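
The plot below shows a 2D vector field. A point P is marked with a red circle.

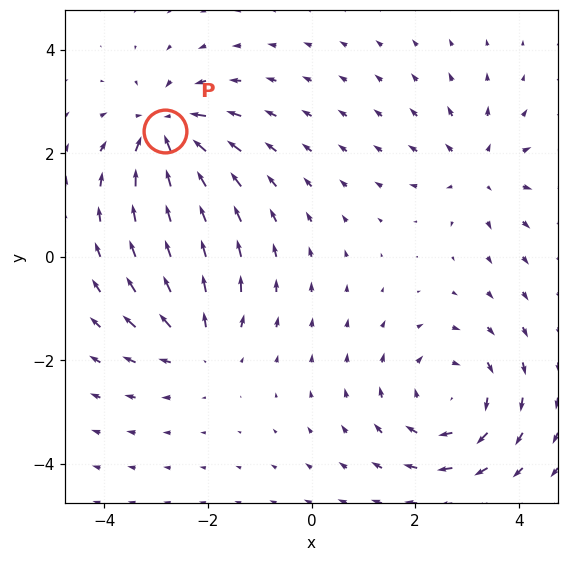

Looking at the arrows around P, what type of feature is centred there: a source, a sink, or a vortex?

sink

At P (-2.8, 2.4) the arrows converge inward. Divergence about -5, curl ≈0 — negative divergence with near-zero curl is a sink.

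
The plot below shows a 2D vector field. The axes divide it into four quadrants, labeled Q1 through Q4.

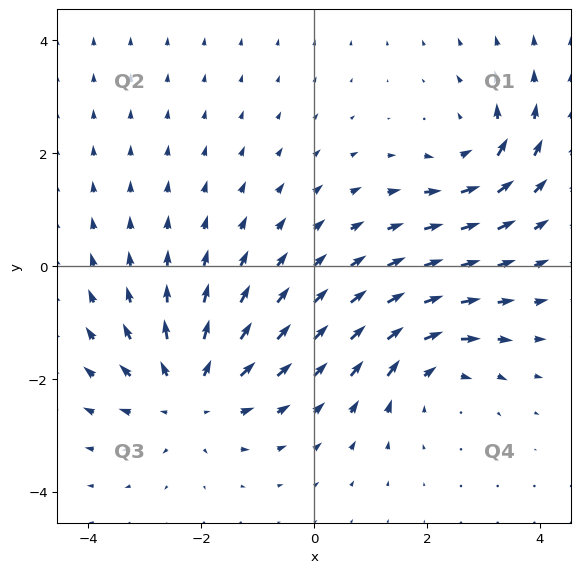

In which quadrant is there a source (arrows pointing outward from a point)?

The source sits at approximately (-2.2, -2.3), which lies in quadrant Q3. The divergence there is about +4, positive as expected for a source.

Q3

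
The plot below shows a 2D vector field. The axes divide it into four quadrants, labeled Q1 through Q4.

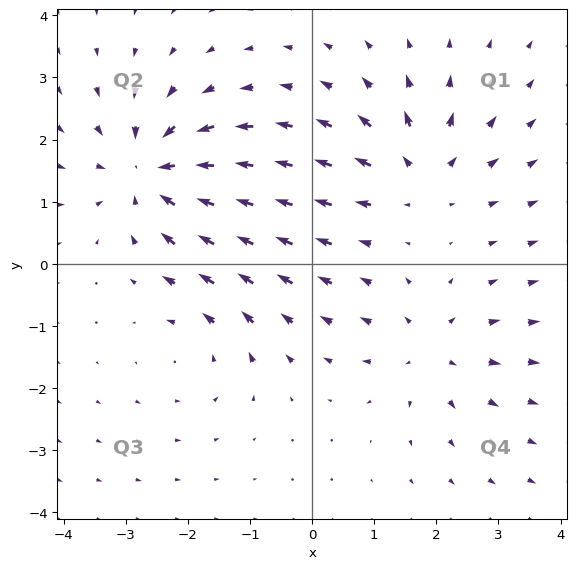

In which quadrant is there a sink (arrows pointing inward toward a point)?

Q2

The sink sits at approximately (-2.6, 1.5), which lies in quadrant Q2. The divergence there is about -5, negative as expected for a sink.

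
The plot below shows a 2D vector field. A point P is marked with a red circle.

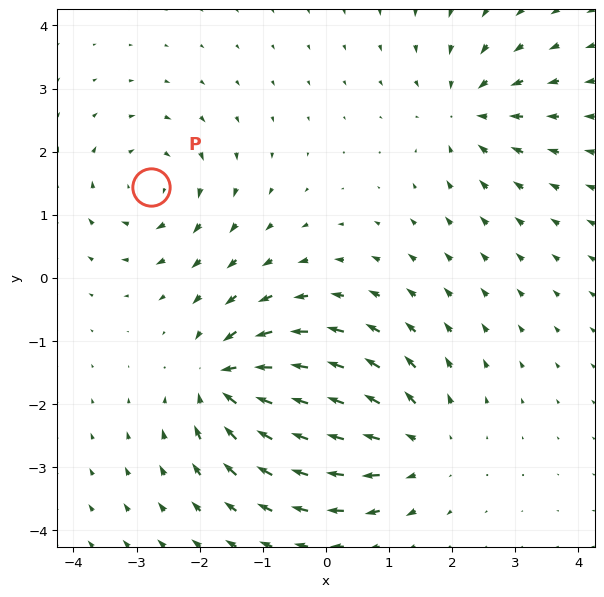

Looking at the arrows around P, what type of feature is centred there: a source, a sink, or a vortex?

vortex

At P (-2.8, 1.4) the arrows circulate clockwise. Divergence ≈0, curl about -4 — near-zero divergence with nonzero curl is a vortex.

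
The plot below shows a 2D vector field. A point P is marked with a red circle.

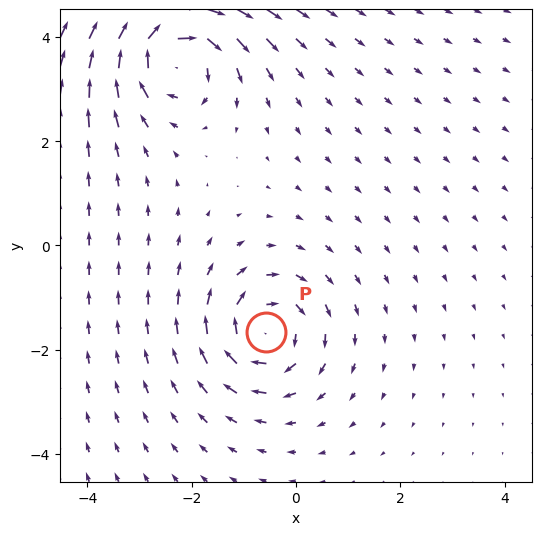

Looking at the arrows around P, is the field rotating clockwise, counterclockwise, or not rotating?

clockwise

Near P at (-0.6, -1.7) the arrows circulate clockwise. The curl (z-component) there is about -4; negative curl means clockwise rotation.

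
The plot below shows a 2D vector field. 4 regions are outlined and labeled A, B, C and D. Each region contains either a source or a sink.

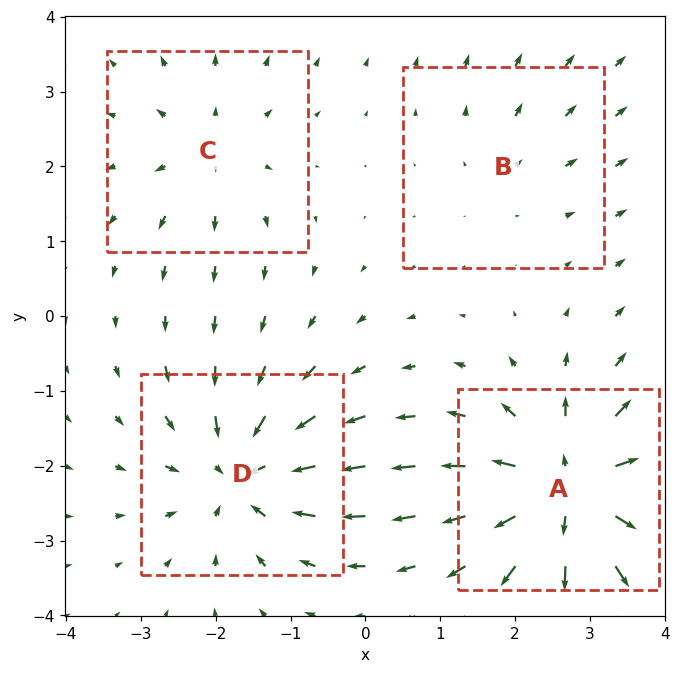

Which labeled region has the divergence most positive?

Divergence at each region's feature centre — A: about +8, B: about +2, C: about +4, D: about -6. Region A is most positive.

A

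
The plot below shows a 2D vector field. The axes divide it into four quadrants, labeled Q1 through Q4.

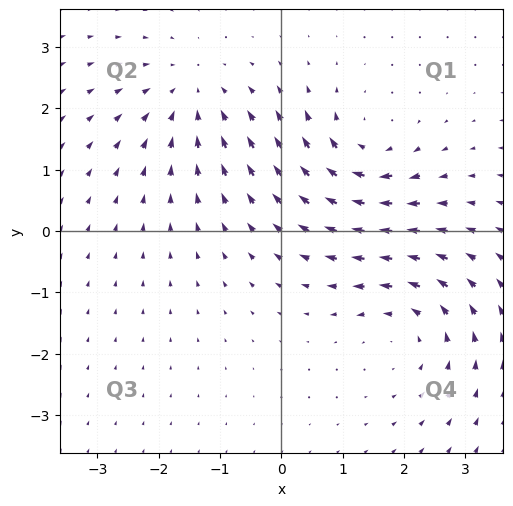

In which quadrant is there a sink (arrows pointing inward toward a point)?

The sink sits at approximately (-1.5, 2.2), which lies in quadrant Q2. The divergence there is about -4, negative as expected for a sink.

Q2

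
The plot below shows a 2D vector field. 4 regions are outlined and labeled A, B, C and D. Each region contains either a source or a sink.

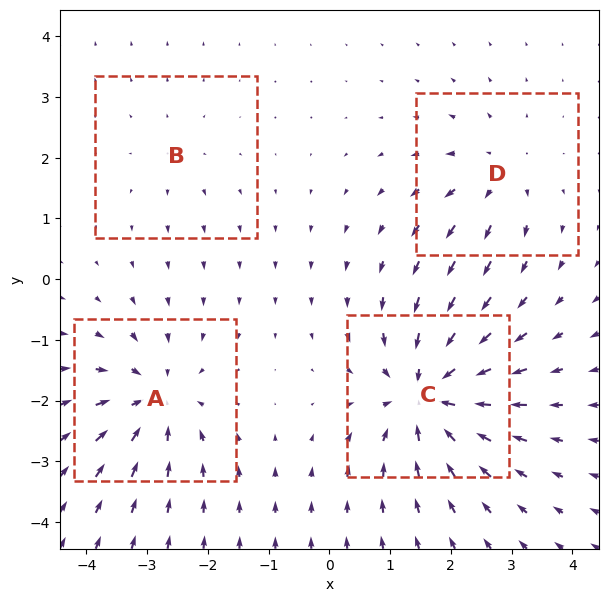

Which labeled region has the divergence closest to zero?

Divergence at each region's feature centre — A: about -6, B: about +2, C: about -8, D: about +4. Region B is closest to zero.

B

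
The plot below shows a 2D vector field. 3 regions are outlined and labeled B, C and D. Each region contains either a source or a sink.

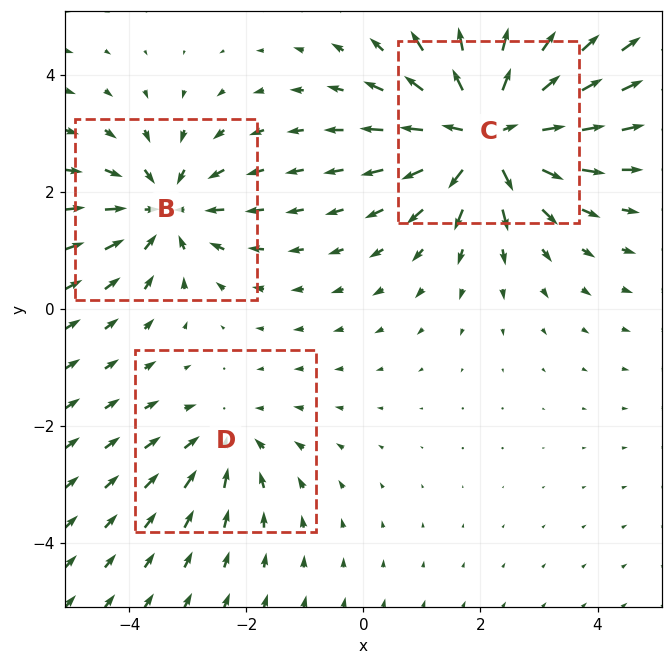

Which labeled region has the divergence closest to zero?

Divergence at each region's feature centre — B: about -4, C: about +6, D: about -2. Region D is closest to zero.

D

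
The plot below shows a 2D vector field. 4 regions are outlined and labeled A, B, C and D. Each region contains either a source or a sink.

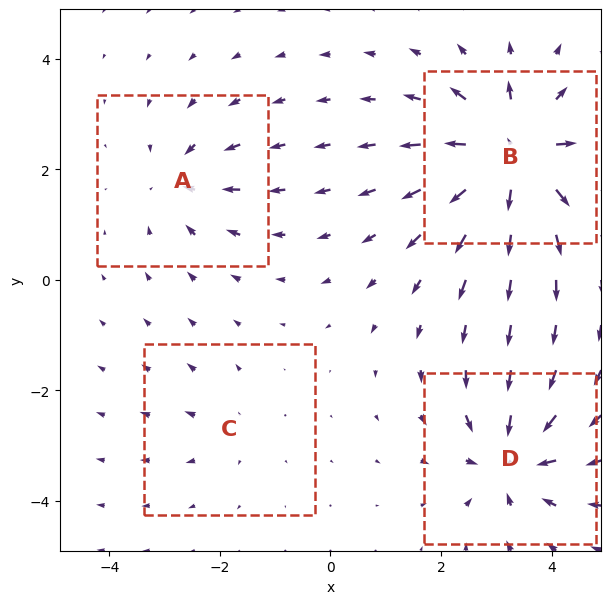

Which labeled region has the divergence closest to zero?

C

Divergence at each region's feature centre — A: about -4, B: about +9, C: about +2, D: about -6. Region C is closest to zero.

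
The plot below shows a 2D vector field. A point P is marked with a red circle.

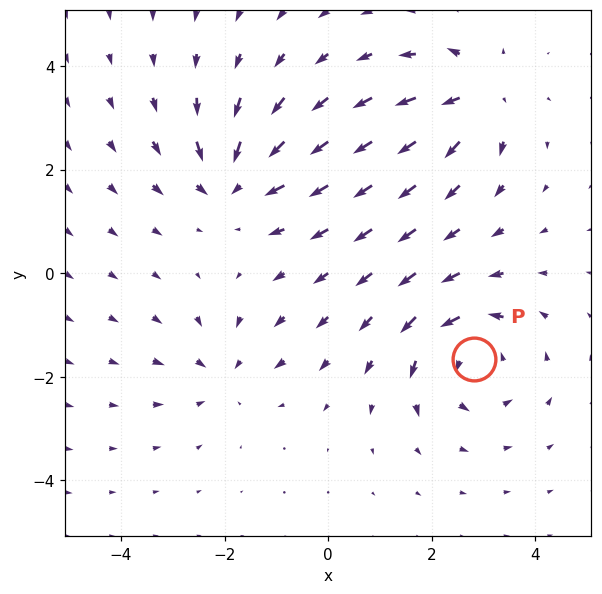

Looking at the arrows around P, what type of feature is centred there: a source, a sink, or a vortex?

At P (2.8, -1.7) the arrows circulate counterclockwise. Divergence ≈0, curl about +5 — near-zero divergence with nonzero curl is a vortex.

vortex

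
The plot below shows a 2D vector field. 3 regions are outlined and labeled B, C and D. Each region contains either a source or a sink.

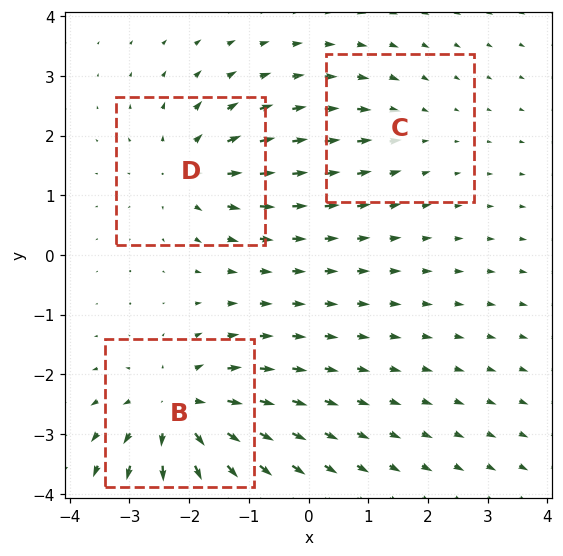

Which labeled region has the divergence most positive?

Divergence at each region's feature centre — B: about +5, C: about -2, D: about +4. Region B is most positive.

B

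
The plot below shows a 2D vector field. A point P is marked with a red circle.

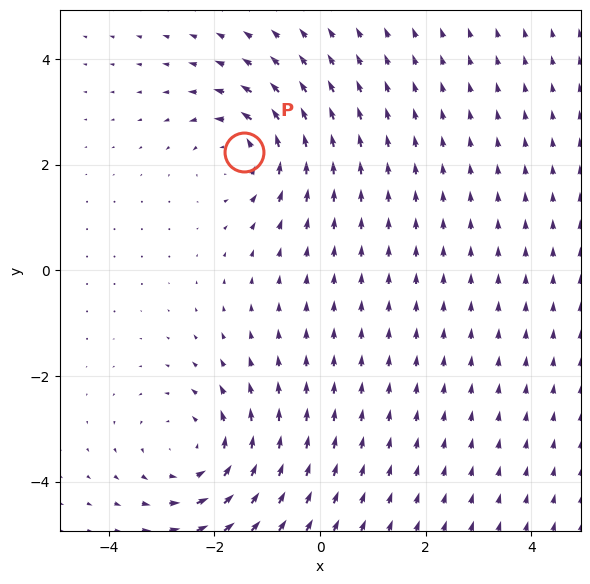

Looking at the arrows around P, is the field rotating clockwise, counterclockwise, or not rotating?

Near P at (-1.4, 2.2) the arrows circulate counterclockwise. The curl (z-component) there is about +4; positive curl means counterclockwise rotation.

counterclockwise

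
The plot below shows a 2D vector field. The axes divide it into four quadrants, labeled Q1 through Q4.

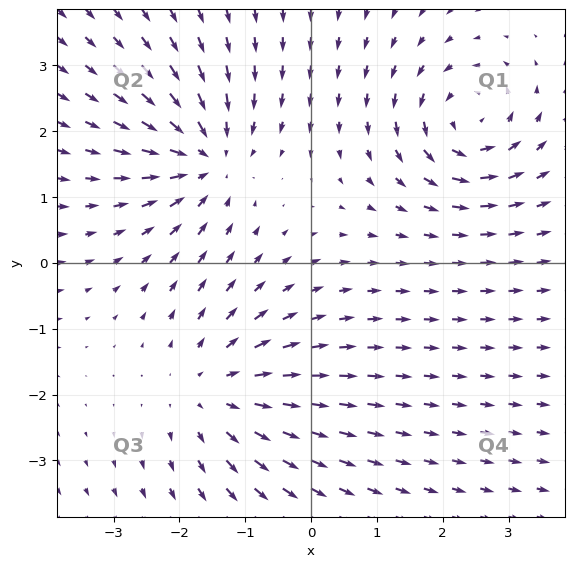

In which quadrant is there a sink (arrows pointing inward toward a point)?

Q2

The sink sits at approximately (-1.6, 1.6), which lies in quadrant Q2. The divergence there is about -5, negative as expected for a sink.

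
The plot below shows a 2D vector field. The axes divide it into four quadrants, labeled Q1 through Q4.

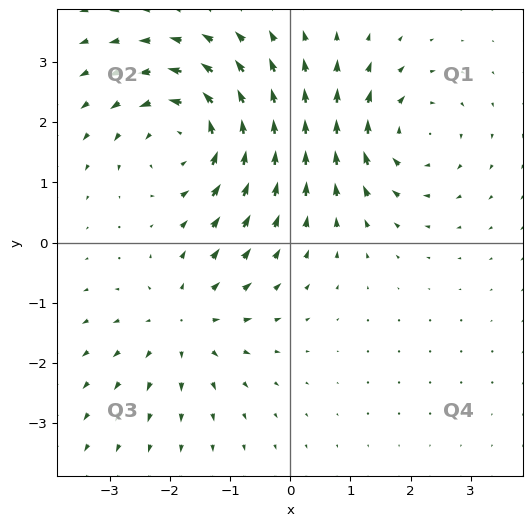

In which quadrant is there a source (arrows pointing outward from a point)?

The source sits at approximately (-1.8, -1.3), which lies in quadrant Q3. The divergence there is about +3, positive as expected for a source.

Q3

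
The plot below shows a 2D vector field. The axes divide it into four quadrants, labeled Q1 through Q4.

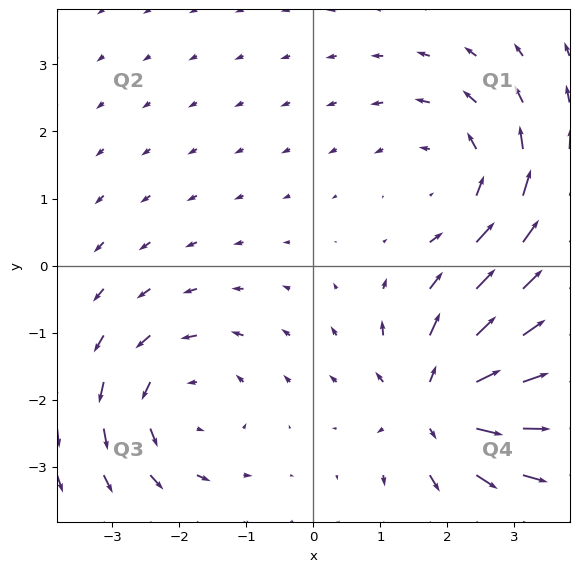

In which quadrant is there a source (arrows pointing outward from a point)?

The source sits at approximately (1.9, -2.1), which lies in quadrant Q4. The divergence there is about +5, positive as expected for a source.

Q4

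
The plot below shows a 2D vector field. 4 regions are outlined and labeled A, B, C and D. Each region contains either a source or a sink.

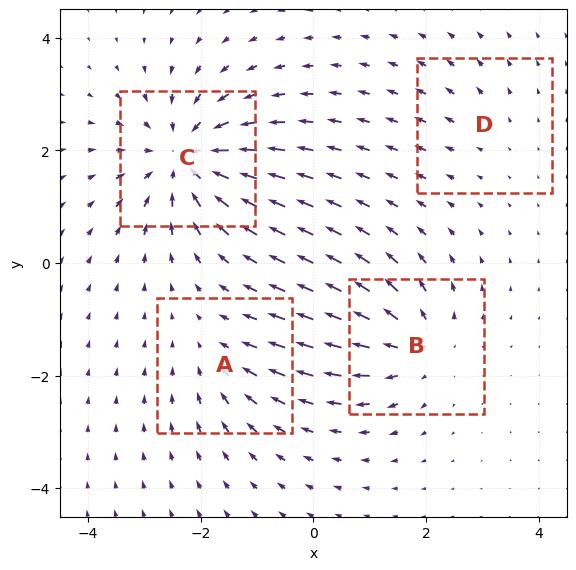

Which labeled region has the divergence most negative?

C

Divergence at each region's feature centre — A: about -3, B: about +5, C: about -7, D: about +2. Region C is most negative.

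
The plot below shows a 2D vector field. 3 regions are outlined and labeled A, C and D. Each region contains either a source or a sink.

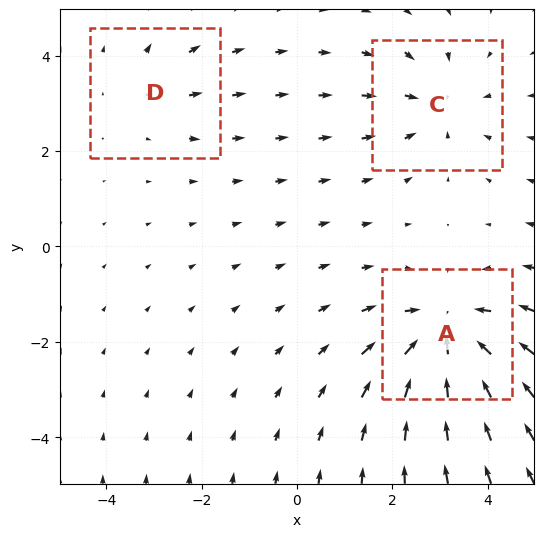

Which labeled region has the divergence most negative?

Divergence at each region's feature centre — A: about -5, C: about -3, D: about +2. Region A is most negative.

A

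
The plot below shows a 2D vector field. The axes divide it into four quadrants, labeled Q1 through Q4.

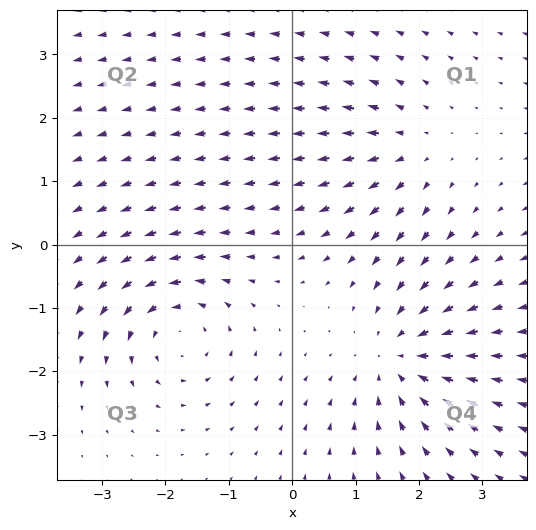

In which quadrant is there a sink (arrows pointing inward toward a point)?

The sink sits at approximately (1.7, -1.8), which lies in quadrant Q4. The divergence there is about -4, negative as expected for a sink.

Q4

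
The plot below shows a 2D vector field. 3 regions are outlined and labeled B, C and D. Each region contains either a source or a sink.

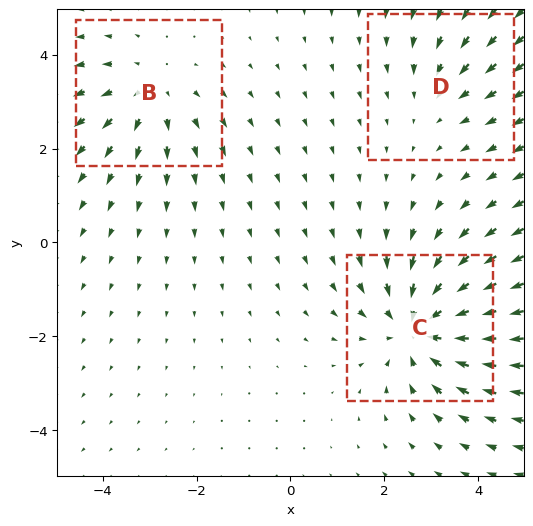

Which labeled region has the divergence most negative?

C

Divergence at each region's feature centre — B: about +3, C: about -4, D: about -2. Region C is most negative.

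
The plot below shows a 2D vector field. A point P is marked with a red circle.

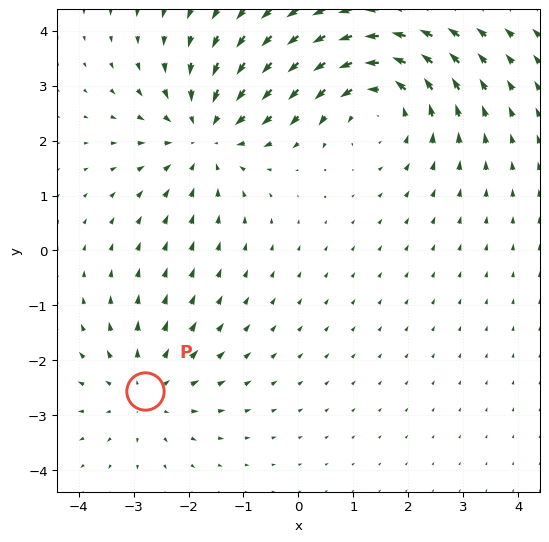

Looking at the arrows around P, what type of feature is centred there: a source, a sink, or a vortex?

At P (-2.8, -2.6) the arrows spread outward. Divergence about +2, curl ≈0 — positive divergence with near-zero curl is a source.

source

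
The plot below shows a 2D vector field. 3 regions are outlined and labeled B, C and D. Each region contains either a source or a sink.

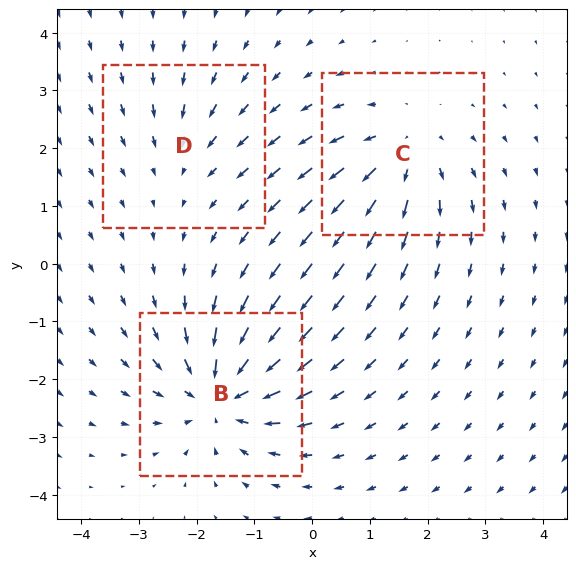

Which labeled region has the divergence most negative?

B

Divergence at each region's feature centre — B: about -5, C: about +4, D: about -2. Region B is most negative.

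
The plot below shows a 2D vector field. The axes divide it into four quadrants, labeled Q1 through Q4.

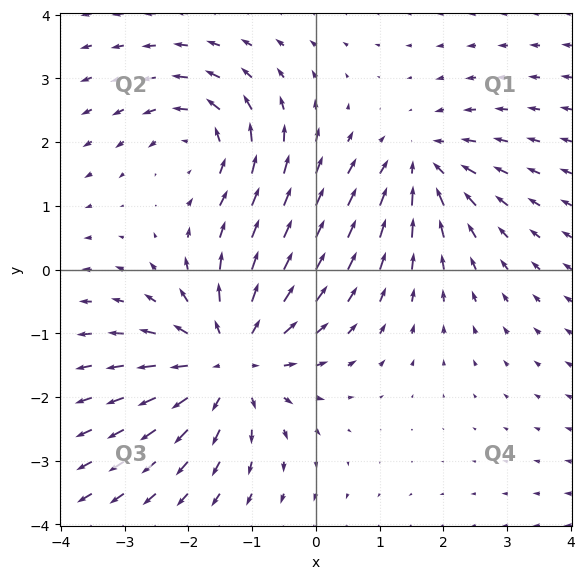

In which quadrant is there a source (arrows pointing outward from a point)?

The source sits at approximately (-1.3, -1.4), which lies in quadrant Q3. The divergence there is about +4, positive as expected for a source.

Q3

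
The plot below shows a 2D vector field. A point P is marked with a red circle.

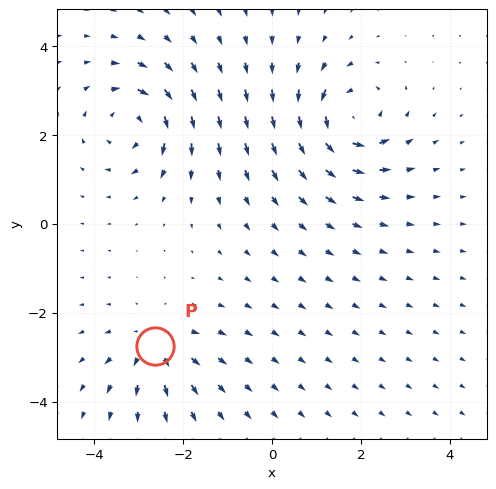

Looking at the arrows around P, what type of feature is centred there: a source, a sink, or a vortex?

At P (-2.6, -2.8) the arrows spread outward. Divergence about +4, curl ≈0 — positive divergence with near-zero curl is a source.

source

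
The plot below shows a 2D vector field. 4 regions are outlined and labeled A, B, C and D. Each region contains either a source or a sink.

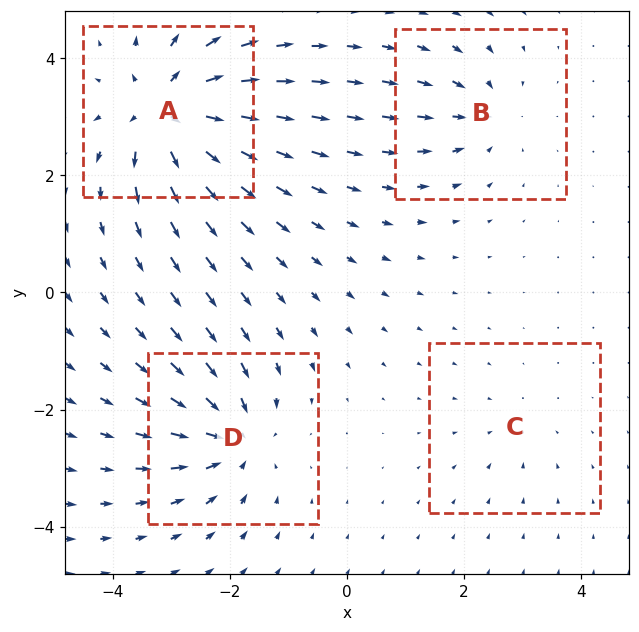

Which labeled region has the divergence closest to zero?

C

Divergence at each region's feature centre — A: about +8, B: about -4, C: about -2, D: about -6. Region C is closest to zero.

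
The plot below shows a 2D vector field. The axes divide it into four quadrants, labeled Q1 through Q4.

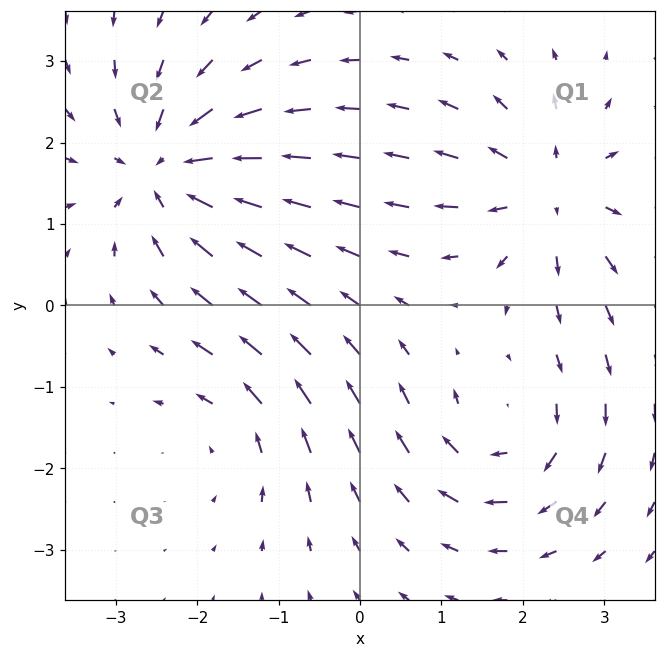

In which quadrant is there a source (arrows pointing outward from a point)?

The source sits at approximately (2.3, 1.4), which lies in quadrant Q1. The divergence there is about +5, positive as expected for a source.

Q1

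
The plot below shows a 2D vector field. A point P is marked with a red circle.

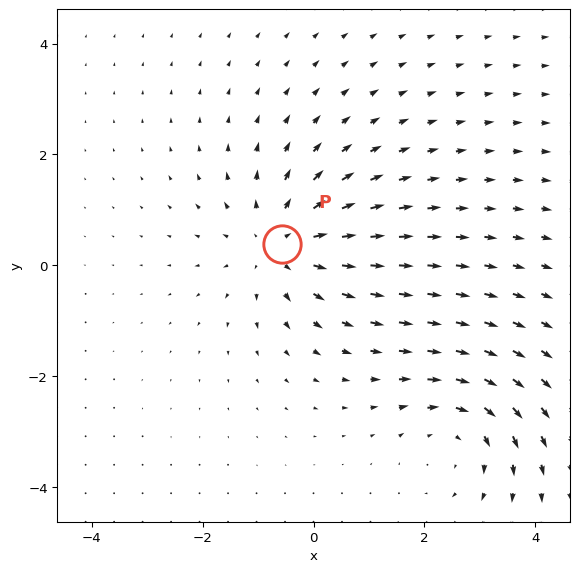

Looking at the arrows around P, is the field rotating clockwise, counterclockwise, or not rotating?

not rotating

Near P at (-0.6, 0.4) the arrows show no circulation. The curl there is ≈0.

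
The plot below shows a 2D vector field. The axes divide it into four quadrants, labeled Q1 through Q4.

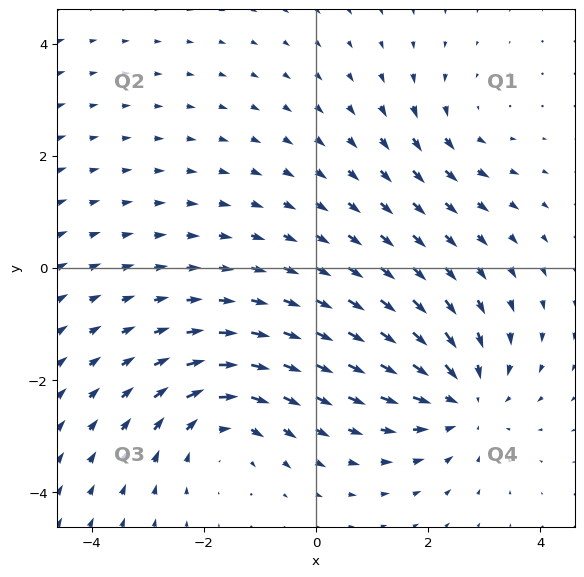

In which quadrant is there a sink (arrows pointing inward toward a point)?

The sink sits at approximately (2.6, -2.3), which lies in quadrant Q4. The divergence there is about -4, negative as expected for a sink.

Q4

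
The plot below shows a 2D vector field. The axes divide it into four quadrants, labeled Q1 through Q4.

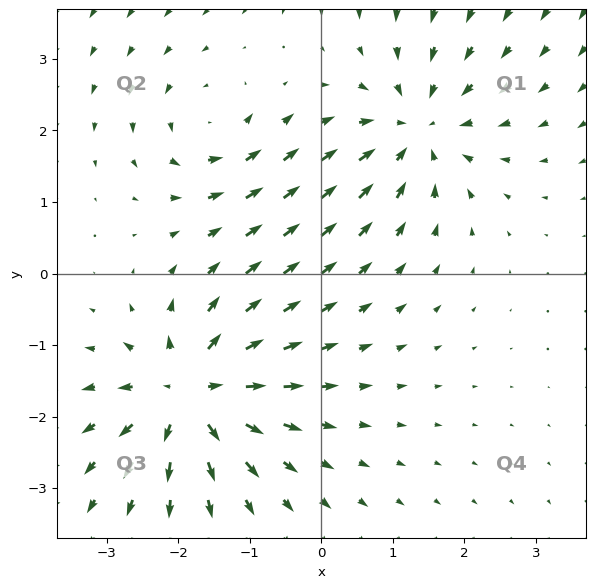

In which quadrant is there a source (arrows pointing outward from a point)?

The source sits at approximately (-1.8, -1.7), which lies in quadrant Q3. The divergence there is about +7, positive as expected for a source.

Q3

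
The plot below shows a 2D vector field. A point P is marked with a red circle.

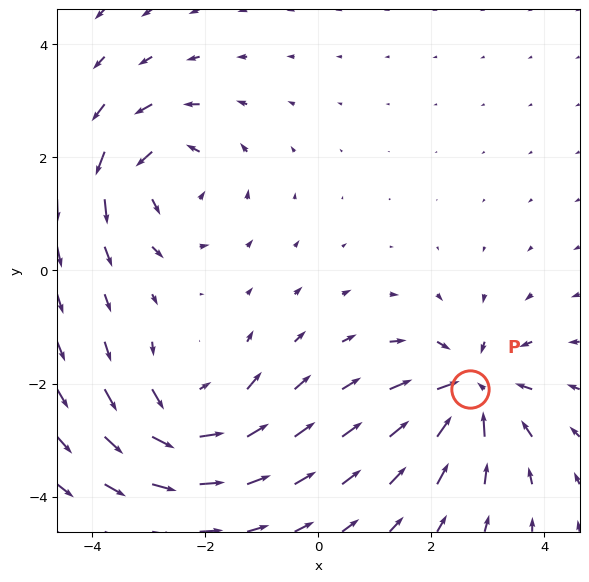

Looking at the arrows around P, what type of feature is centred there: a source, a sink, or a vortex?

sink

At P (2.7, -2.1) the arrows converge inward. Divergence about -6, curl ≈0 — negative divergence with near-zero curl is a sink.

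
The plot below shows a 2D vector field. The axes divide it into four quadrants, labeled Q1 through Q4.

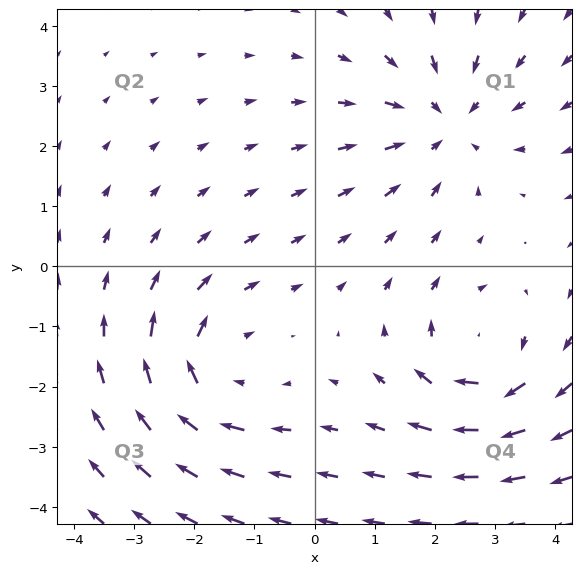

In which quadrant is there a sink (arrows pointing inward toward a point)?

Q1

The sink sits at approximately (2.2, 2.4), which lies in quadrant Q1. The divergence there is about -4, negative as expected for a sink.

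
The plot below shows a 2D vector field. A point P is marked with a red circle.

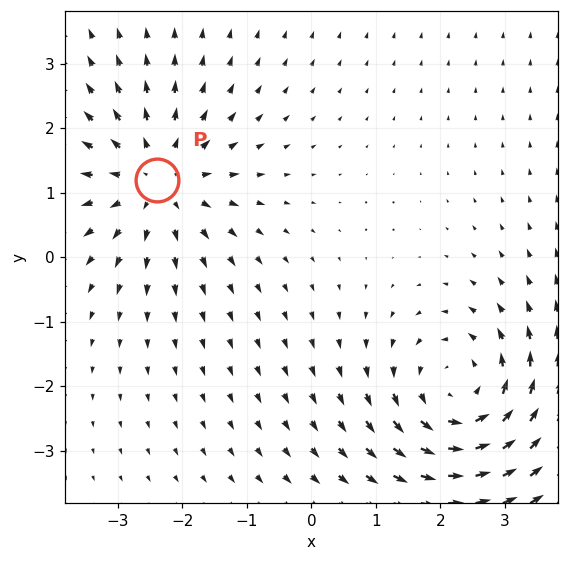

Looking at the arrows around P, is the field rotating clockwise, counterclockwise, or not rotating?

Near P at (-2.4, 1.2) the arrows show no circulation. The curl there is ≈0.

not rotating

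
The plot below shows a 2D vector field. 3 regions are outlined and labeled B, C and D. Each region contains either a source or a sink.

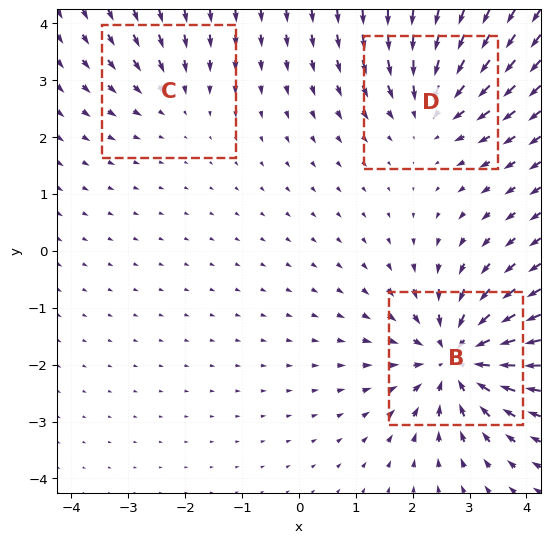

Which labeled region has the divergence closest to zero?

Divergence at each region's feature centre — B: about -5, C: about -2, D: about -4. Region C is closest to zero.

C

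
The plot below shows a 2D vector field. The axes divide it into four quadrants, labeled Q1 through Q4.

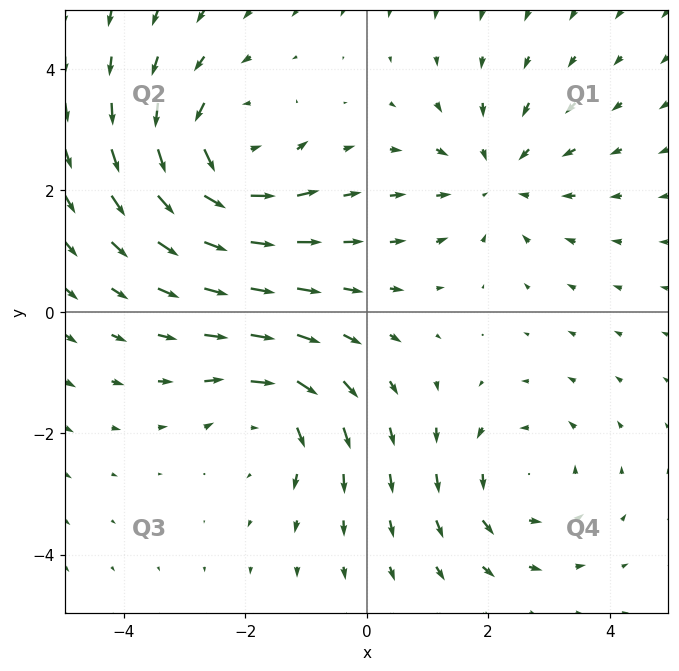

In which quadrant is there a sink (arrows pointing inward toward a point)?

The sink sits at approximately (2.1, 2.2), which lies in quadrant Q1. The divergence there is about -3, negative as expected for a sink.

Q1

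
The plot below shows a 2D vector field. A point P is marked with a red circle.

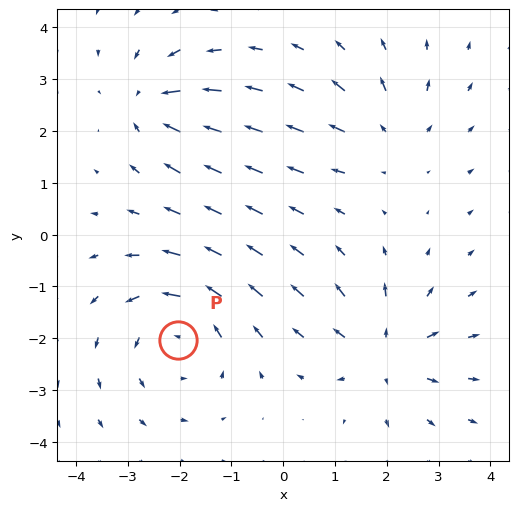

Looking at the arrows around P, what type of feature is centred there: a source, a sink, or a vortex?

vortex

At P (-2.0, -2.0) the arrows circulate counterclockwise. Divergence ≈0, curl about +4 — near-zero divergence with nonzero curl is a vortex.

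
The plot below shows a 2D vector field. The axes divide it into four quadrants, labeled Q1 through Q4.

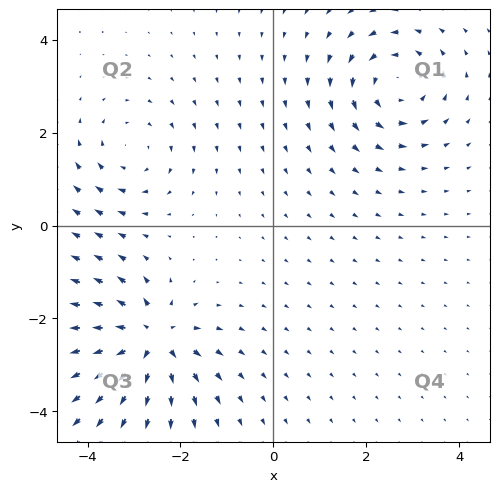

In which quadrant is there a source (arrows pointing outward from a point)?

Q3

The source sits at approximately (-2.6, -2.5), which lies in quadrant Q3. The divergence there is about +6, positive as expected for a source.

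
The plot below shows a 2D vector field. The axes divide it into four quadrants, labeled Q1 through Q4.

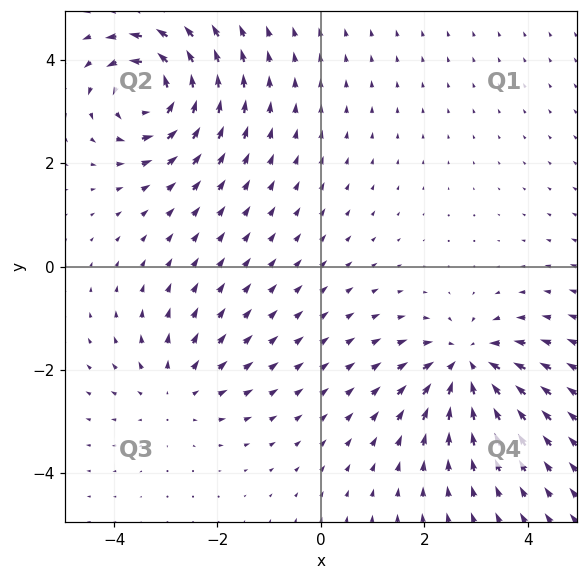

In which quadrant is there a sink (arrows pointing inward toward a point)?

Q4

The sink sits at approximately (2.8, -1.9), which lies in quadrant Q4. The divergence there is about -6, negative as expected for a sink.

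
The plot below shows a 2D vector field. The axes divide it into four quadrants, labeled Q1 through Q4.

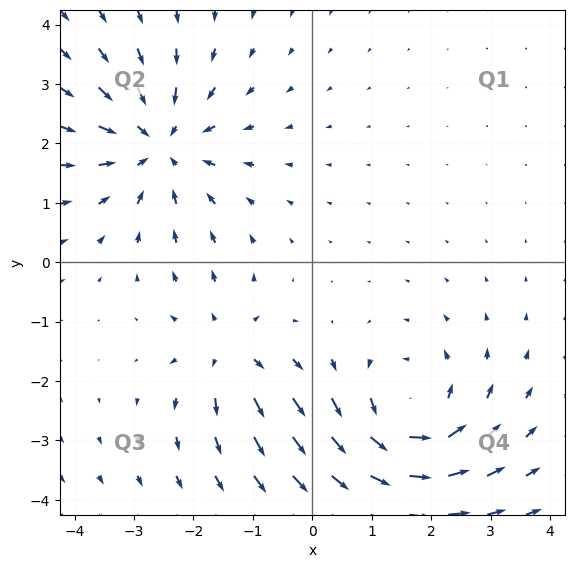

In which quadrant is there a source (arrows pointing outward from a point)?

Q3

The source sits at approximately (-1.4, -1.5), which lies in quadrant Q3. The divergence there is about +3, positive as expected for a source.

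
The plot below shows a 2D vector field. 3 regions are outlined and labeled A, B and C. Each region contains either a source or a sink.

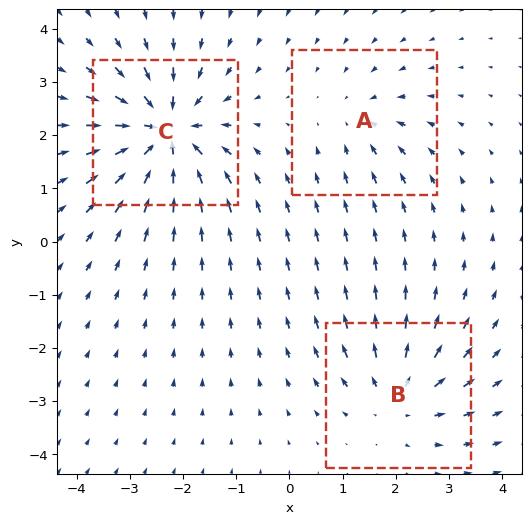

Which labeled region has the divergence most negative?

Divergence at each region's feature centre — A: about -2, B: about +4, C: about -6. Region C is most negative.

C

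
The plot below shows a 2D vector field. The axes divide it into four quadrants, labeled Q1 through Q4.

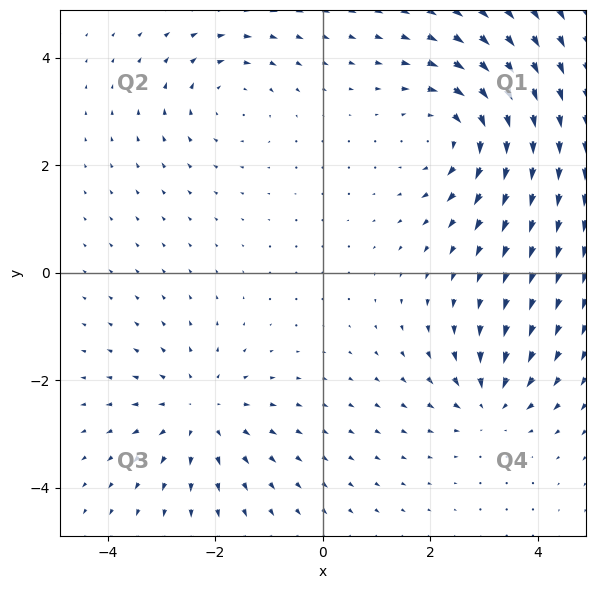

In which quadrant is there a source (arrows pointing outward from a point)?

Q3

The source sits at approximately (-2.3, -2.6), which lies in quadrant Q3. The divergence there is about +3, positive as expected for a source.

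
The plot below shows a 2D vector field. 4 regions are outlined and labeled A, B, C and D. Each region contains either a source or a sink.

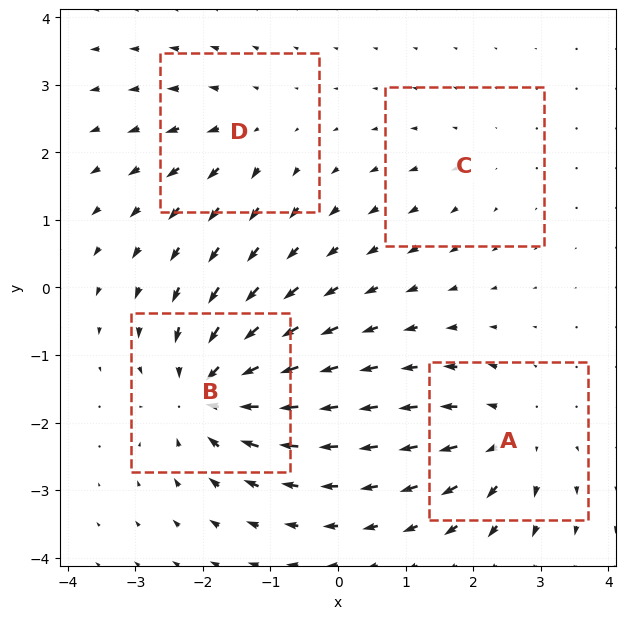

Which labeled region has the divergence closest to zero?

C

Divergence at each region's feature centre — A: about +6, B: about -8, C: about +2, D: about +4. Region C is closest to zero.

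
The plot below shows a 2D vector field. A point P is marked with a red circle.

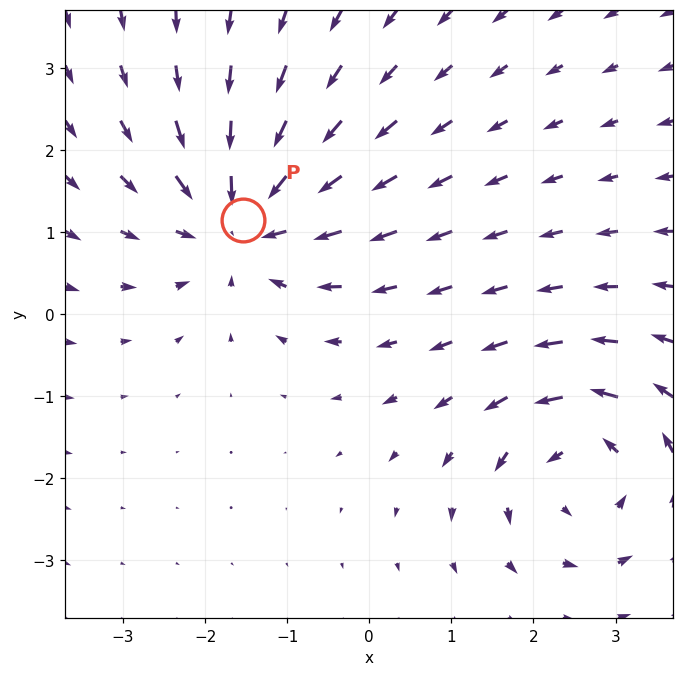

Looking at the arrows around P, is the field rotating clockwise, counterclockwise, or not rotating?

Near P at (-1.5, 1.1) the arrows show no circulation. The curl there is ≈0.

not rotating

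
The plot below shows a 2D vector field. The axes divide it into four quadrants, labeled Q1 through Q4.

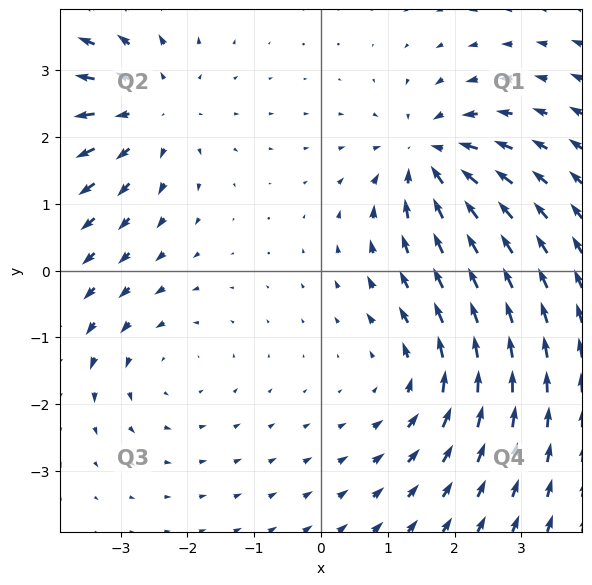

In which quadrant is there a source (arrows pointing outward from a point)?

Q2

The source sits at approximately (-2.6, 2.4), which lies in quadrant Q2. The divergence there is about +3, positive as expected for a source.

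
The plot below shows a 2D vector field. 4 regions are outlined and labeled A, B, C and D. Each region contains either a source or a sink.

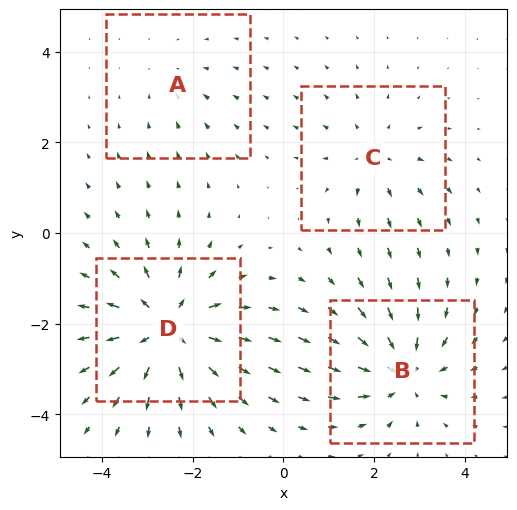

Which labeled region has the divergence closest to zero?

A

Divergence at each region's feature centre — A: about -2, B: about -5, C: about +3, D: about +6. Region A is closest to zero.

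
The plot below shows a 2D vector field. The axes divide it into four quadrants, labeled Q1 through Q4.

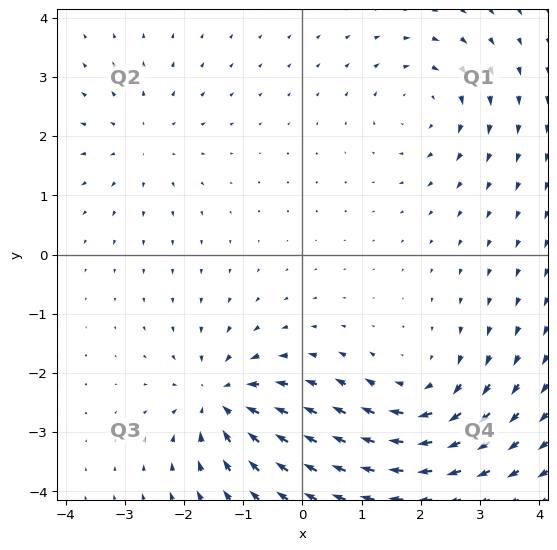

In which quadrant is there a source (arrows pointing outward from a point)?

Q2

The source sits at approximately (-2.7, 1.9), which lies in quadrant Q2. The divergence there is about +3, positive as expected for a source.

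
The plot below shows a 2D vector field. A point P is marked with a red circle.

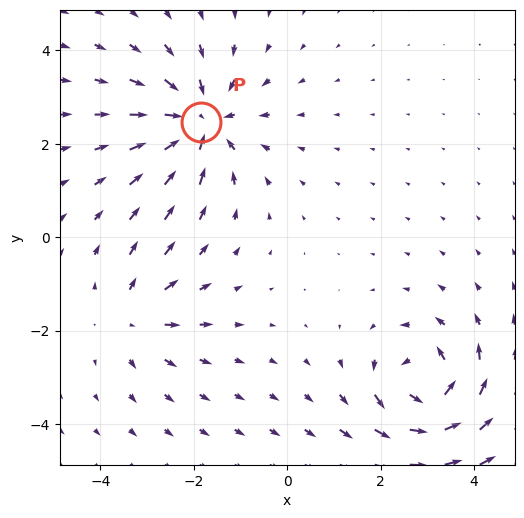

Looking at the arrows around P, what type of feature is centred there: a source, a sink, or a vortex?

At P (-1.9, 2.5) the arrows converge inward. Divergence about -5, curl ≈0 — negative divergence with near-zero curl is a sink.

sink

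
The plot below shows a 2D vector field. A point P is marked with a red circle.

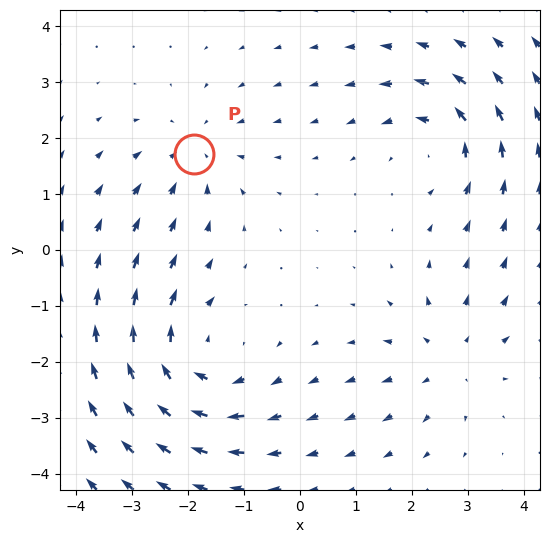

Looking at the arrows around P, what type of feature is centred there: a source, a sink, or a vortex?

At P (-1.9, 1.7) the arrows converge inward. Divergence about -3, curl ≈0 — negative divergence with near-zero curl is a sink.

sink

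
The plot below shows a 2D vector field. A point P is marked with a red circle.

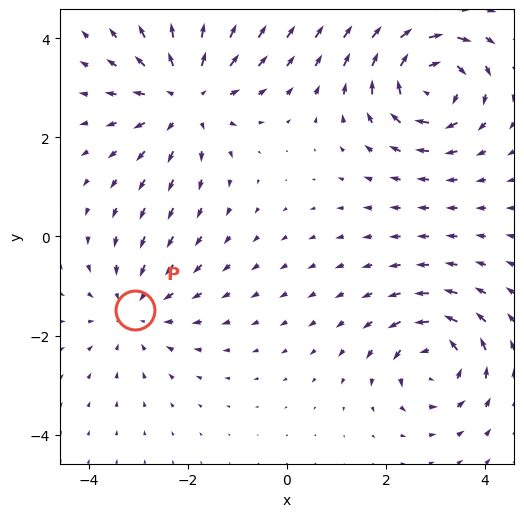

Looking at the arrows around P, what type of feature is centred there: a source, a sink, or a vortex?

At P (-3.1, -1.5) the arrows converge inward. Divergence about -3, curl ≈0 — negative divergence with near-zero curl is a sink.

sink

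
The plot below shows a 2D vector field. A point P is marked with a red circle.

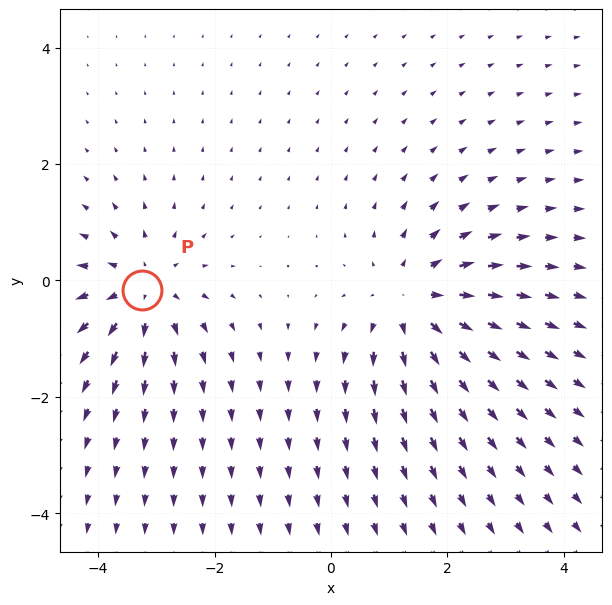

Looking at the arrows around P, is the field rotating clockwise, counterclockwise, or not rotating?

Near P at (-3.2, -0.2) the arrows show no circulation. The curl there is ≈0.

not rotating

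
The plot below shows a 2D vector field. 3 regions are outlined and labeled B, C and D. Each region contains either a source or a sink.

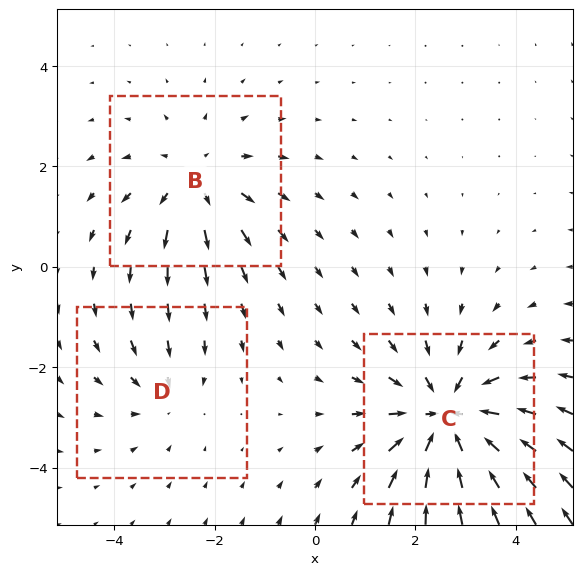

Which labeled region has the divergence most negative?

Divergence at each region's feature centre — B: about +3, C: about -4, D: about -2. Region C is most negative.

C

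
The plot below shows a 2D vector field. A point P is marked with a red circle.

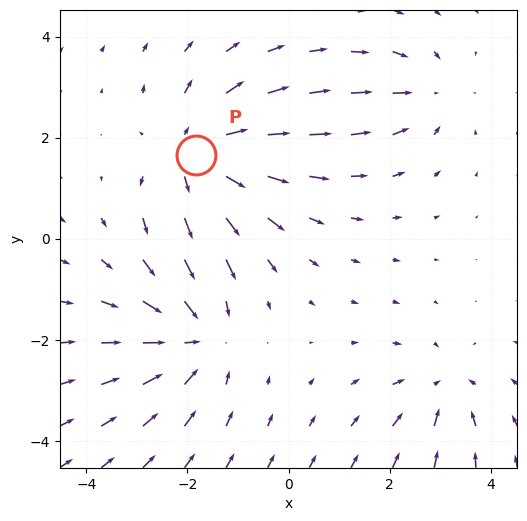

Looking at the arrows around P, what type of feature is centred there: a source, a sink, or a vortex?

At P (-1.8, 1.6) the arrows spread outward. Divergence about +5, curl ≈0 — positive divergence with near-zero curl is a source.

source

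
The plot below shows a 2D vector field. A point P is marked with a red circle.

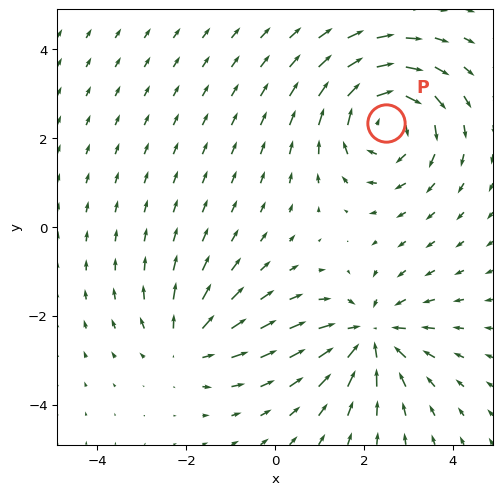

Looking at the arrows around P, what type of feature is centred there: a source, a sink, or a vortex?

At P (2.5, 2.3) the arrows circulate clockwise. Divergence ≈0, curl about -4 — near-zero divergence with nonzero curl is a vortex.

vortex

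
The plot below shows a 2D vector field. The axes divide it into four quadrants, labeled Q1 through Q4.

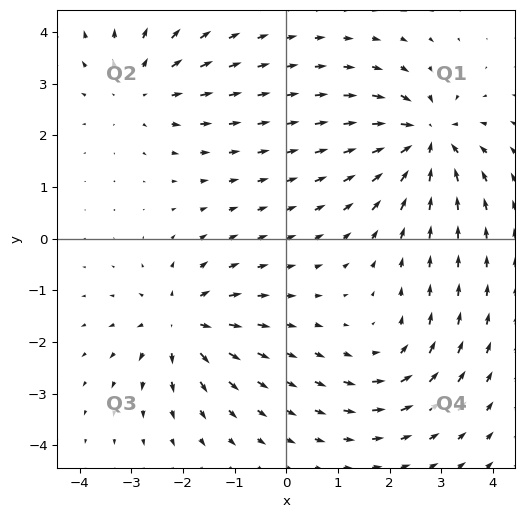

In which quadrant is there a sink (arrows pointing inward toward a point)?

The sink sits at approximately (2.7, 1.9), which lies in quadrant Q1. The divergence there is about -6, negative as expected for a sink.

Q1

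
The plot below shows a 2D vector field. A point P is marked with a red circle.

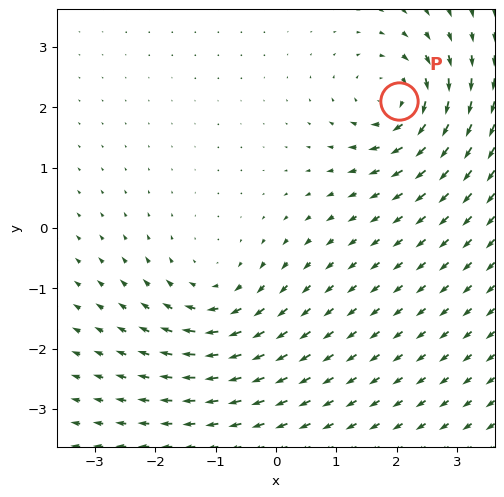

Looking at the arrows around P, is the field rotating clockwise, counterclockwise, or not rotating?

clockwise

Near P at (2.0, 2.1) the arrows circulate clockwise. The curl (z-component) there is about -4; negative curl means clockwise rotation.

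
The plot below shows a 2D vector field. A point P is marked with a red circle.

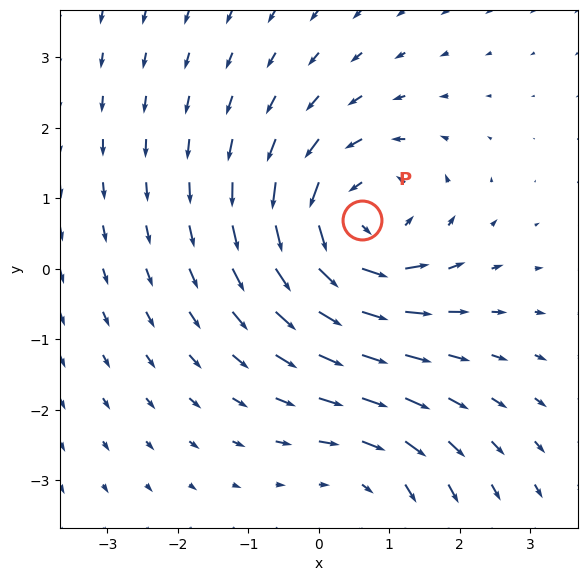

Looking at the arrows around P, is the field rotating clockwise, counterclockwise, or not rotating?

Near P at (0.6, 0.7) the arrows circulate counterclockwise. The curl (z-component) there is about +4; positive curl means counterclockwise rotation.

counterclockwise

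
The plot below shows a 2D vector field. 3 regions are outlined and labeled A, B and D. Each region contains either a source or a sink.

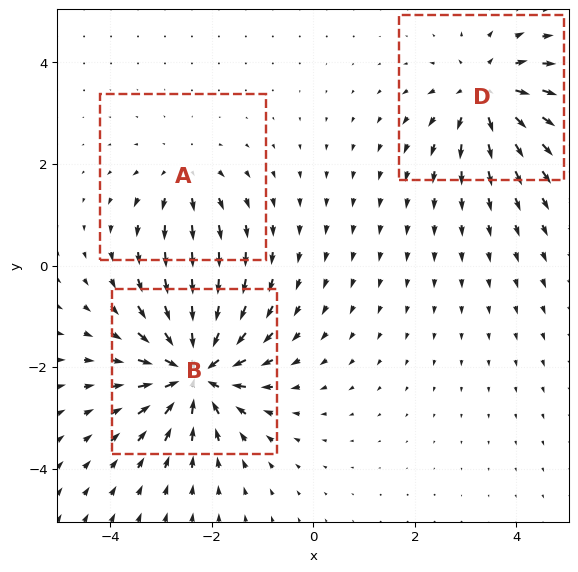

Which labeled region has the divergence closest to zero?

Divergence at each region's feature centre — A: about +3, B: about -6, D: about +4. Region A is closest to zero.

A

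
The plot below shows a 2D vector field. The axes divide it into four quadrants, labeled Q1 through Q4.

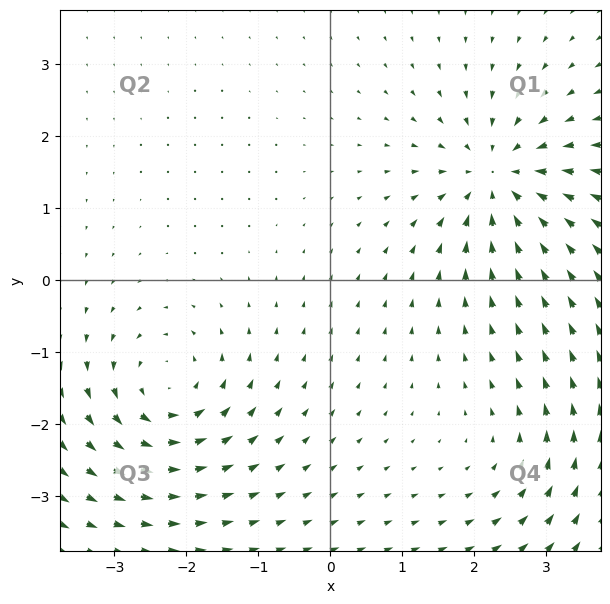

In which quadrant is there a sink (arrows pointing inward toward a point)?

Q1

The sink sits at approximately (2.3, 1.4), which lies in quadrant Q1. The divergence there is about -5, negative as expected for a sink.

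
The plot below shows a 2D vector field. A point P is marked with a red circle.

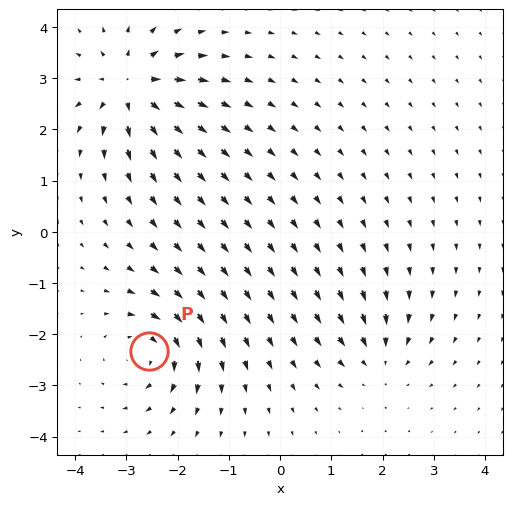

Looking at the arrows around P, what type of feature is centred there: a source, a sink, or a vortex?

At P (-2.6, -2.3) the arrows circulate clockwise. Divergence ≈0, curl about -5 — near-zero divergence with nonzero curl is a vortex.

vortex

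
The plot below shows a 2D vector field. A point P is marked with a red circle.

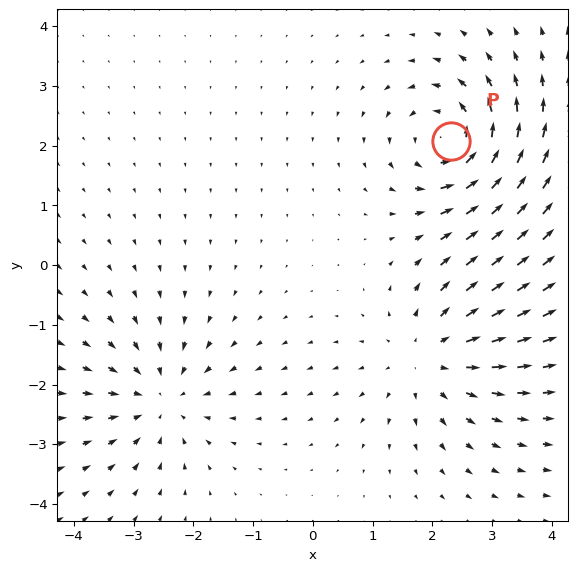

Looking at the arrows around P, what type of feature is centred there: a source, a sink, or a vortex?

vortex

At P (2.3, 2.1) the arrows circulate counterclockwise. Divergence ≈0, curl about +5 — near-zero divergence with nonzero curl is a vortex.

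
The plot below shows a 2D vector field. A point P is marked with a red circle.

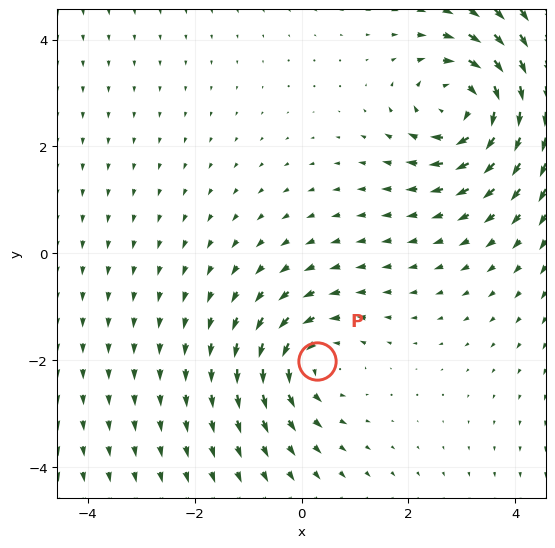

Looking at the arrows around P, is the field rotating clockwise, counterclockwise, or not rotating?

Near P at (0.3, -2.0) the arrows circulate counterclockwise. The curl (z-component) there is about +3; positive curl means counterclockwise rotation.

counterclockwise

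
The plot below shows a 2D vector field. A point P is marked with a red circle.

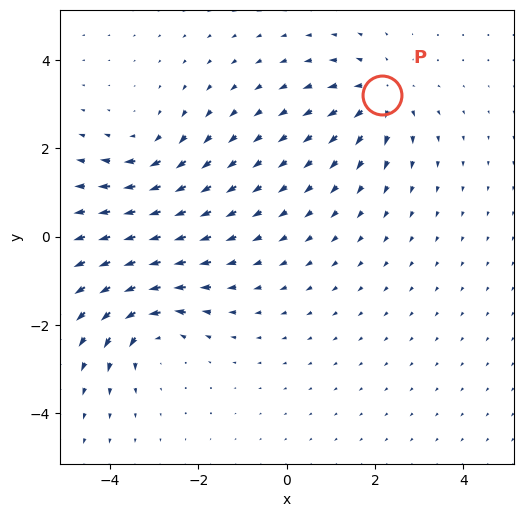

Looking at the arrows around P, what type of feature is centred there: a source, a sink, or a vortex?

At P (2.2, 3.2) the arrows spread outward. Divergence about +5, curl ≈0 — positive divergence with near-zero curl is a source.

source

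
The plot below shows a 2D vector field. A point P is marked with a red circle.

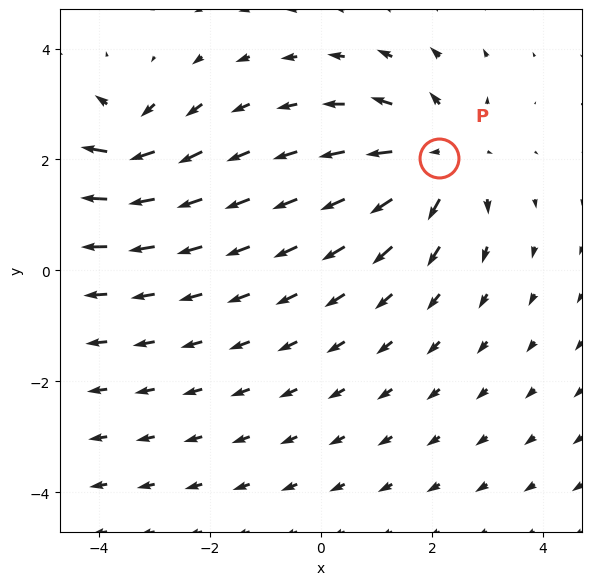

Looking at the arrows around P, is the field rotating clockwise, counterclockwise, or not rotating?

not rotating

Near P at (2.1, 2.0) the arrows show no circulation. The curl there is ≈0.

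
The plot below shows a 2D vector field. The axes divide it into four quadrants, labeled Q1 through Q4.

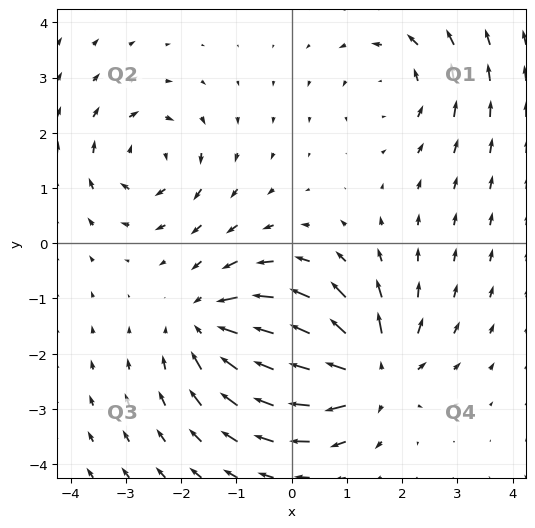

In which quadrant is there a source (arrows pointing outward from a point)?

The source sits at approximately (1.4, -2.3), which lies in quadrant Q4. The divergence there is about +6, positive as expected for a source.

Q4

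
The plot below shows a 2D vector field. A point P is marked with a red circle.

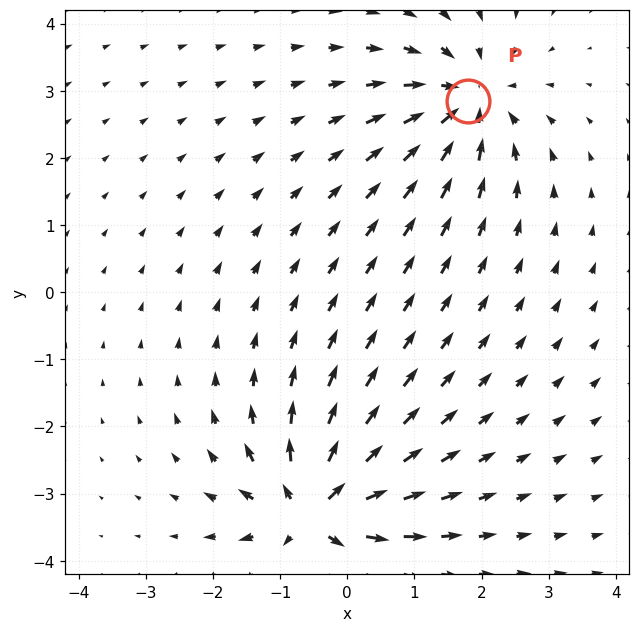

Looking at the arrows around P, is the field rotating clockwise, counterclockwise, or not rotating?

Near P at (1.8, 2.8) the arrows show no circulation. The curl there is ≈0.

not rotating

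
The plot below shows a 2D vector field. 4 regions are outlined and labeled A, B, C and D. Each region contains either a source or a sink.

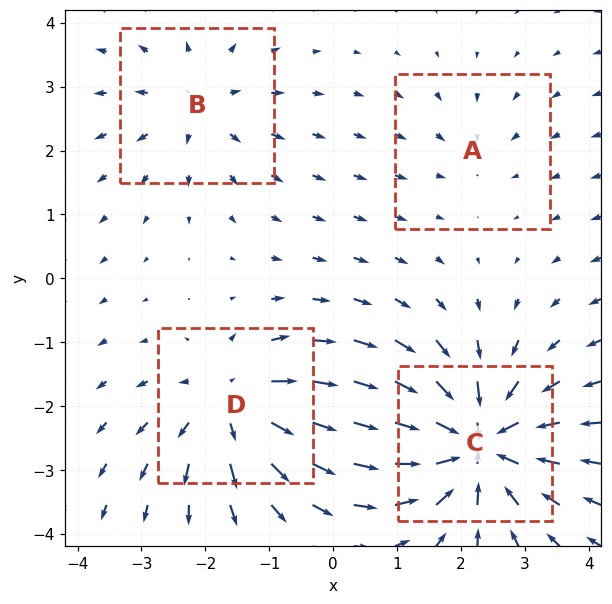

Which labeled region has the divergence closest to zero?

A

Divergence at each region's feature centre — A: about -2, B: about +4, C: about -8, D: about +5. Region A is closest to zero.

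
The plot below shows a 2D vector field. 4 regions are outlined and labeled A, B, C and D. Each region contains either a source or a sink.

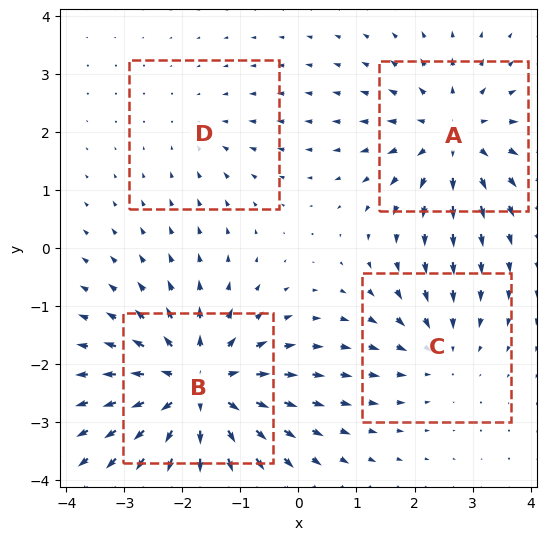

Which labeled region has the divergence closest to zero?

D

Divergence at each region's feature centre — A: about +5, B: about +7, C: about -3, D: about -2. Region D is closest to zero.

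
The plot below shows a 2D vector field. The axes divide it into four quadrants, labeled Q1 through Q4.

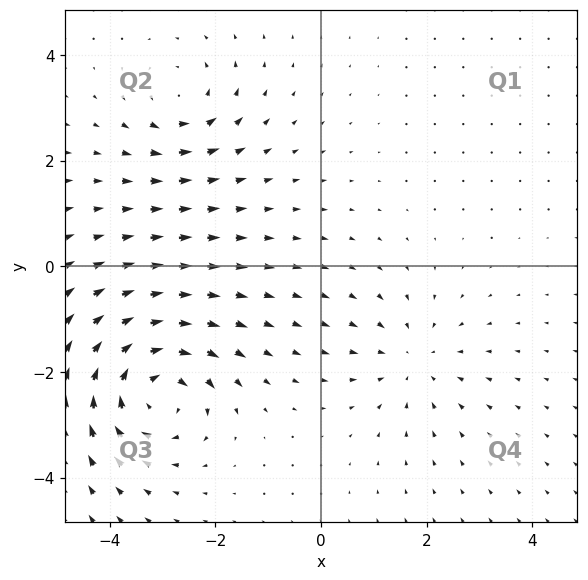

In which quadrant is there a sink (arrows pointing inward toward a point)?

The sink sits at approximately (1.7, -1.8), which lies in quadrant Q4. The divergence there is about -3, negative as expected for a sink.

Q4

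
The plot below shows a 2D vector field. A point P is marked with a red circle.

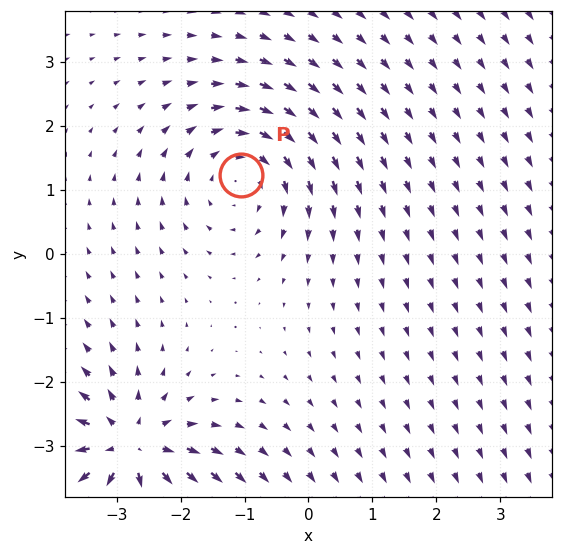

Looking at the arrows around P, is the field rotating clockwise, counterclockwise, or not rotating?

clockwise

Near P at (-1.0, 1.2) the arrows circulate clockwise. The curl (z-component) there is about -3; negative curl means clockwise rotation.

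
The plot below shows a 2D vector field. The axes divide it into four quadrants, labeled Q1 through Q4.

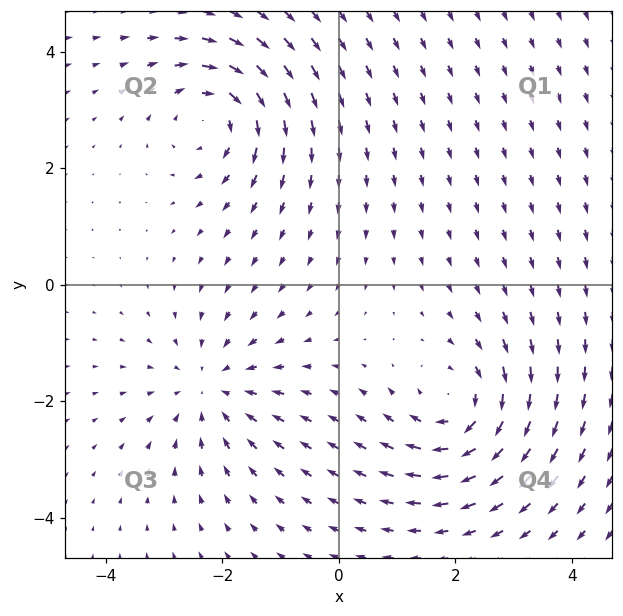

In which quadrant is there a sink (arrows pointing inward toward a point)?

The sink sits at approximately (-2.2, -1.8), which lies in quadrant Q3. The divergence there is about -3, negative as expected for a sink.

Q3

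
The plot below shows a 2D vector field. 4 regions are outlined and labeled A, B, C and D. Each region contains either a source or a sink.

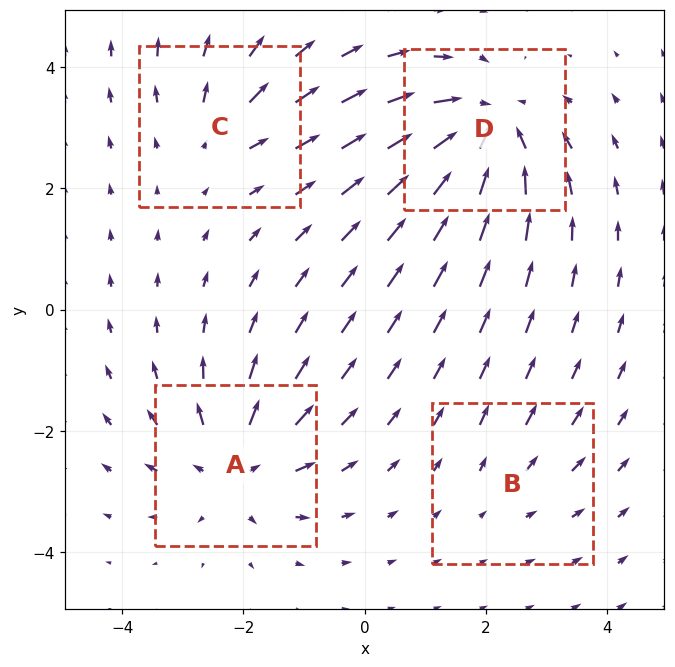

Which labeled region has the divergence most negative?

D

Divergence at each region's feature centre — A: about +5, B: about +2, C: about +3, D: about -7. Region D is most negative.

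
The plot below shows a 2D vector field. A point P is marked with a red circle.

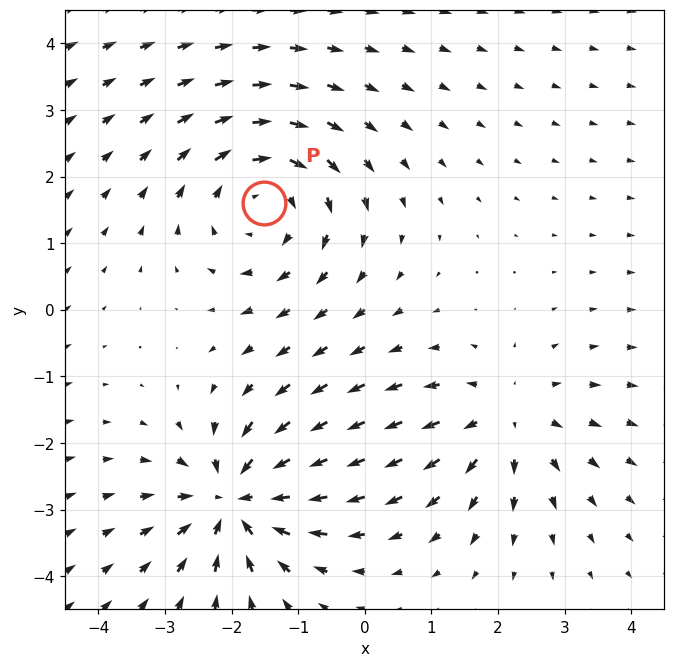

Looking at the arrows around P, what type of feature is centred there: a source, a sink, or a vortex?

vortex

At P (-1.5, 1.6) the arrows circulate clockwise. Divergence ≈0, curl about -3 — near-zero divergence with nonzero curl is a vortex.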